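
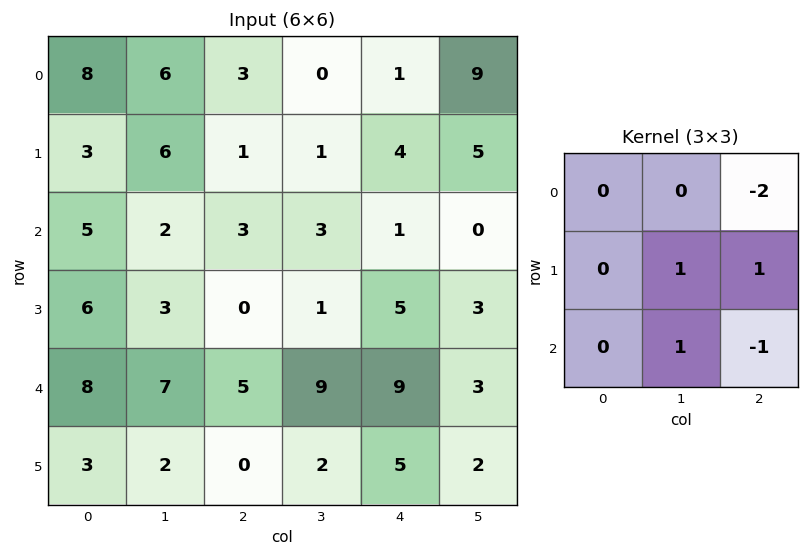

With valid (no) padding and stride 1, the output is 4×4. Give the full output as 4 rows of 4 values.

Output[0,0]: The receptive field on the input at this output position is [8 6 3 / 3 6 1 / 5 2 3]. Elementwise product with the kernel and sum: 3·-2 + 6·1 + 1·1 + 2·1 + 3·-1.
Output[0,1]: The receptive field on the input at this output position is [6 3 0 / 6 1 1 / 2 3 3]. Elementwise product with the kernel and sum: 0·-2 + 1·1 + 1·1 + 3·1 + 3·-1.

0 2 5 -8
6 3 -8 -7
-1 -9 4 14
14 10 5 9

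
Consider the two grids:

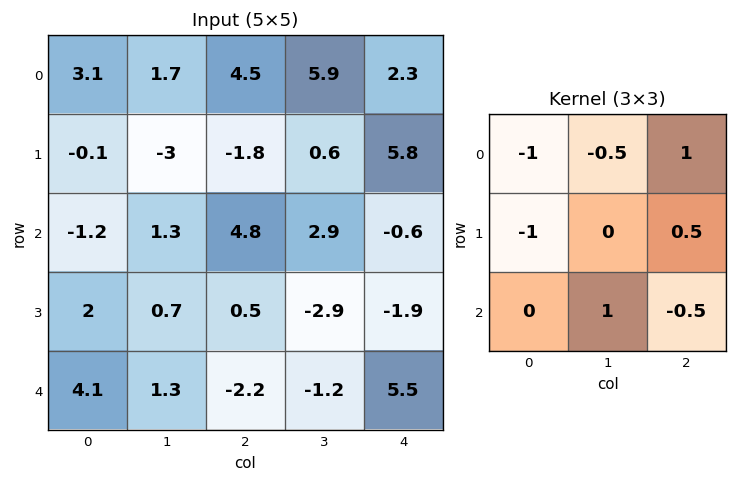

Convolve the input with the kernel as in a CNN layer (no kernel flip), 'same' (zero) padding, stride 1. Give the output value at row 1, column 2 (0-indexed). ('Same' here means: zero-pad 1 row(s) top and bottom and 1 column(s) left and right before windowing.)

The receptive field on the zero-padded input at this output position is [1.7 4.5 5.9 / -3 -1.8 0.6 / 1.3 4.8 2.9]. Elementwise product with the kernel and sum: 1.7·-1 + 4.5·-0.5 + 5.9·1 + -3·-1 + 0.6·0.5 + 4.8·1 + 2.9·-0.5.

8.6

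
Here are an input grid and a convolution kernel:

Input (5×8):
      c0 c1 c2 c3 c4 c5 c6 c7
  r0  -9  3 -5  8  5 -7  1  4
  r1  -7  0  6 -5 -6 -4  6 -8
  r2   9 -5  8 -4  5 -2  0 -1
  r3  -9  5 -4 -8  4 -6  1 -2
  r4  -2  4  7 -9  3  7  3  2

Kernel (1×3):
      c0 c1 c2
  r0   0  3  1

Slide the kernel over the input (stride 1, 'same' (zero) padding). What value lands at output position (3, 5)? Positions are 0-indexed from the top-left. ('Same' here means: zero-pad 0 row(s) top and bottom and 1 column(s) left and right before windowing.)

-17

The receptive field on the zero-padded input at this output position is [4 -6 1]. Elementwise product with the kernel and sum: -6·3 + 1·1.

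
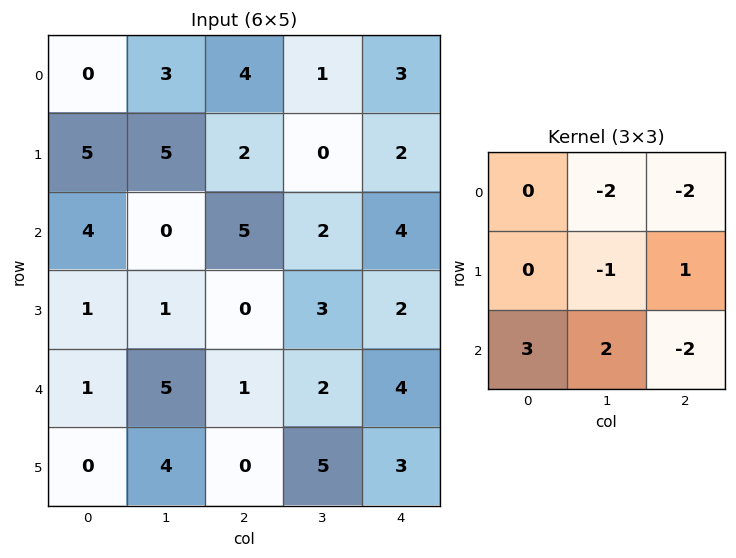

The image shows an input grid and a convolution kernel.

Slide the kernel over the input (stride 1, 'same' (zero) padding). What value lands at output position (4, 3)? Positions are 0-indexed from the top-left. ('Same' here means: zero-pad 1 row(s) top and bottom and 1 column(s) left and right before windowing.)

The receptive field on the zero-padded input at this output position is [0 3 2 / 1 2 4 / 0 5 3]. Elementwise product with the kernel and sum: 3·-2 + 2·-2 + 2·-1 + 4·1 + 0·3 + 5·2 + 3·-2.

-4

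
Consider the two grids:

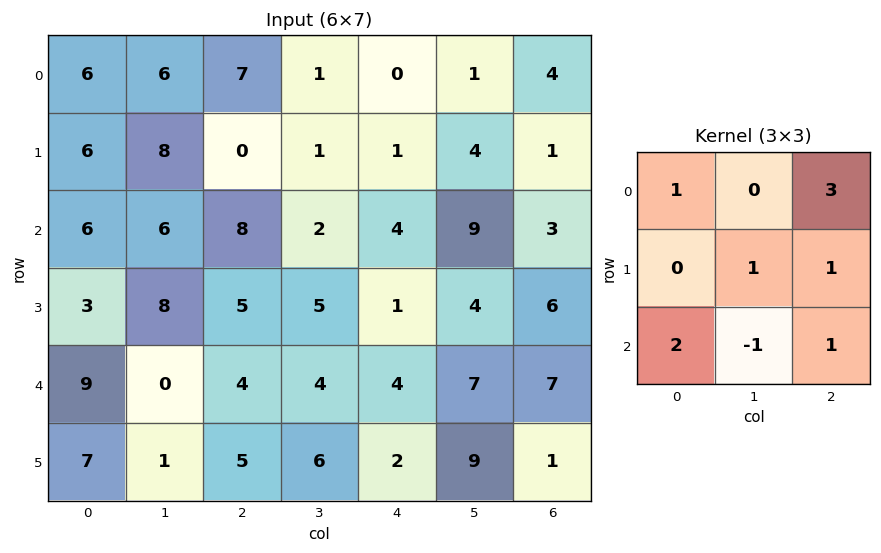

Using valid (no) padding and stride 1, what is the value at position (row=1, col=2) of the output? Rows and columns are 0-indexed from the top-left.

The receptive field on the input at this output position is [0 1 1 / 8 2 4 / 5 5 1]. Elementwise product with the kernel and sum: 0·1 + 1·3 + 2·1 + 4·1 + 5·2 + 5·-1 + 1·1.

15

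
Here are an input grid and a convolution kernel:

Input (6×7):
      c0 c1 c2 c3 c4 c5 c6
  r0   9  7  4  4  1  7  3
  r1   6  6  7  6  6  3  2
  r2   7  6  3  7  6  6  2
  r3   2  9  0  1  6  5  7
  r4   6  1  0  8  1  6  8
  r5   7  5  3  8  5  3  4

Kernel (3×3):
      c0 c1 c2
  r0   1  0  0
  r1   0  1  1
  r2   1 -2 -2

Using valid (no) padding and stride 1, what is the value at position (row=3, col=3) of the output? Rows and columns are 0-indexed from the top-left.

The receptive field on the input at this output position is [1 6 5 / 8 1 6 / 8 5 3]. Elementwise product with the kernel and sum: 1·1 + 1·1 + 6·1 + 8·1 + 5·-2 + 3·-2.

0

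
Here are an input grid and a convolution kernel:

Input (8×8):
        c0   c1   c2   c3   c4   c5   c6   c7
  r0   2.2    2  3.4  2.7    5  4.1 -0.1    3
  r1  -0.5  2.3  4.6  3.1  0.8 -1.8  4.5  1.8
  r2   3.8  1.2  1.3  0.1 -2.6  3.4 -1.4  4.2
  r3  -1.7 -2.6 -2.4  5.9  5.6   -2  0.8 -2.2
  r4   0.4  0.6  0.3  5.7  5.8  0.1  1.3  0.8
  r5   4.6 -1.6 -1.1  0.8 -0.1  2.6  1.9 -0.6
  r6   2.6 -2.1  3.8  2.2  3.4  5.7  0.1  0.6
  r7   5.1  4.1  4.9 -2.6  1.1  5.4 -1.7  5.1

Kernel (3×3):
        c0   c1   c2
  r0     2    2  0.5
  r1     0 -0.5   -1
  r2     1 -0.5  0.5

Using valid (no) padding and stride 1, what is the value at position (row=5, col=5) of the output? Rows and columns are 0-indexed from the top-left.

16.85

The receptive field on the input at this output position is [2.6 1.9 -0.6 / 5.7 0.1 0.6 / 5.4 -1.7 5.1]. Elementwise product with the kernel and sum: 2.6·2 + 1.9·2 + -0.6·0.5 + 0.1·-0.5 + 0.6·-1 + 5.4·1 + -1.7·-0.5 + 5.1·0.5.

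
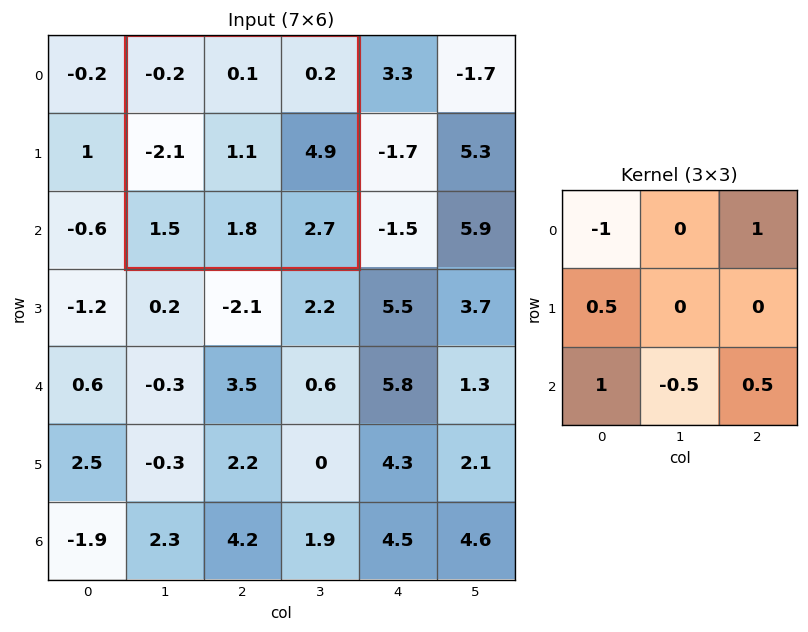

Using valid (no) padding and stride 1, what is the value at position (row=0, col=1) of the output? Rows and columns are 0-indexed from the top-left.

1.3

The receptive field on the input at this output position is [-0.2 0.1 0.2 / -2.1 1.1 4.9 / 1.5 1.8 2.7]. Elementwise product with the kernel and sum: -0.2·-1 + 0.2·1 + -2.1·0.5 + 1.5·1 + 1.8·-0.5 + 2.7·0.5.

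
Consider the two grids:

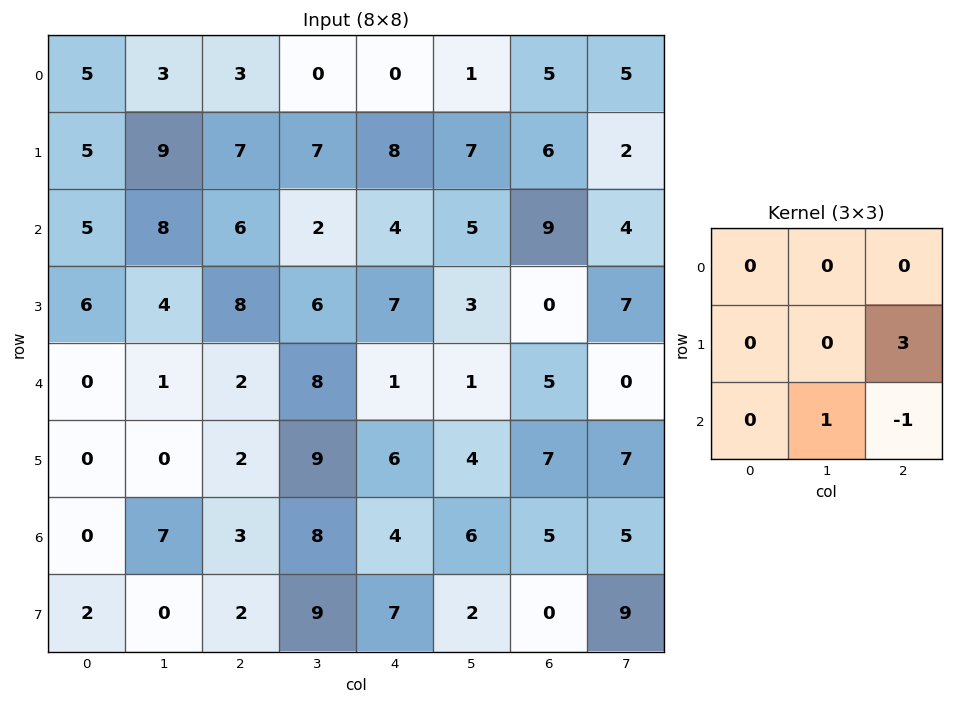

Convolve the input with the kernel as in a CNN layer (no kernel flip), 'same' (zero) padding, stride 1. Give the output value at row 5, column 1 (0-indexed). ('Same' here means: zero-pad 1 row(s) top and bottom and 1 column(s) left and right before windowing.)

The receptive field on the zero-padded input at this output position is [0 1 2 / 0 0 2 / 0 7 3]. Elementwise product with the kernel and sum: 2·3 + 7·1 + 3·-1.

10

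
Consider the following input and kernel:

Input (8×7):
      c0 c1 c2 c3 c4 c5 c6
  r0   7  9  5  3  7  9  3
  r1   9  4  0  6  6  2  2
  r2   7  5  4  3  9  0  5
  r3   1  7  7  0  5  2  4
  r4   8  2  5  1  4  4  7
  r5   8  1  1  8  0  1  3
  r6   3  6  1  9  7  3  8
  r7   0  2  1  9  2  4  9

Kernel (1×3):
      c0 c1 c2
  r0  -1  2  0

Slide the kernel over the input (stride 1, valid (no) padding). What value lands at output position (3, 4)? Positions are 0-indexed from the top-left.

The receptive field on the input at this output position is [5 2 4]. Elementwise product with the kernel and sum: 5·-1 + 2·2.

-1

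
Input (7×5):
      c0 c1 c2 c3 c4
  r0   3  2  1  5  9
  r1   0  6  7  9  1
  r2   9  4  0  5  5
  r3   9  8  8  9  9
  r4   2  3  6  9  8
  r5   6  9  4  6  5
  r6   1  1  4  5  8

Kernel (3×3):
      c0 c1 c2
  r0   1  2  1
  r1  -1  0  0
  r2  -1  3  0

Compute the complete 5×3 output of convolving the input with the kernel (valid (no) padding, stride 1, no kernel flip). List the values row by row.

Output[0,0]: The receptive field on the input at this output position is [3 2 1 / 0 6 7 / 9 4 0]. Elementwise product with the kernel and sum: 3·1 + 2·2 + 1·1 + 0·-1 + 9·-1 + 4·3.

11 -1 28
25 41 45
15 16 28
52 33 43
10 26 39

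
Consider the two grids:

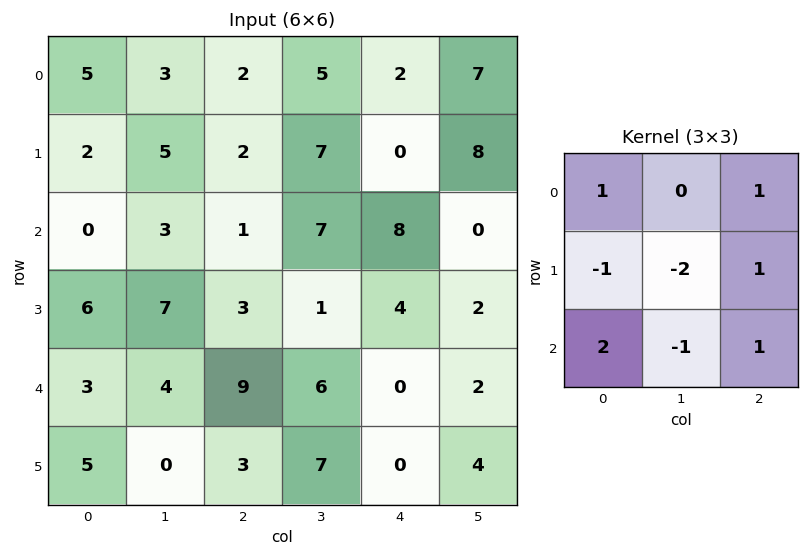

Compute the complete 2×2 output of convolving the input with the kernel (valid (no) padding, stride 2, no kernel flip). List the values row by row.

-5 -9
-5 20

Output[0,0]: The receptive field on the input at this output position is [5 3 2 / 2 5 2 / 0 3 1]. Elementwise product with the kernel and sum: 5·1 + 2·1 + 2·-1 + 5·-2 + 2·1 + 0·2 + 3·-1 + 1·1.
Output[0,1]: The receptive field on the input at this output position is [2 5 2 / 2 7 0 / 1 7 8]. Elementwise product with the kernel and sum: 2·1 + 2·1 + 2·-1 + 7·-2 + 0·1 + 1·2 + 7·-1 + 8·1.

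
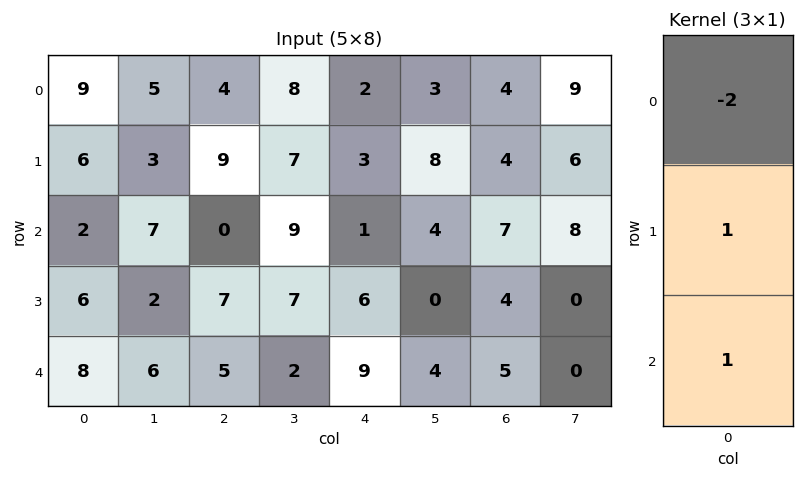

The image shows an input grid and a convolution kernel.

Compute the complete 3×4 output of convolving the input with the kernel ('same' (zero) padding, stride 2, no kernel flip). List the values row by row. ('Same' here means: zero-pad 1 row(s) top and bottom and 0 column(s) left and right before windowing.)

15 13 5 8
-4 -11 1 3
-4 -9 -3 -3

Output[0,0]: The receptive field on the zero-padded input at this output position is [0 / 9 / 6]. Elementwise product with the kernel and sum: 0·-2 + 9·1 + 6·1.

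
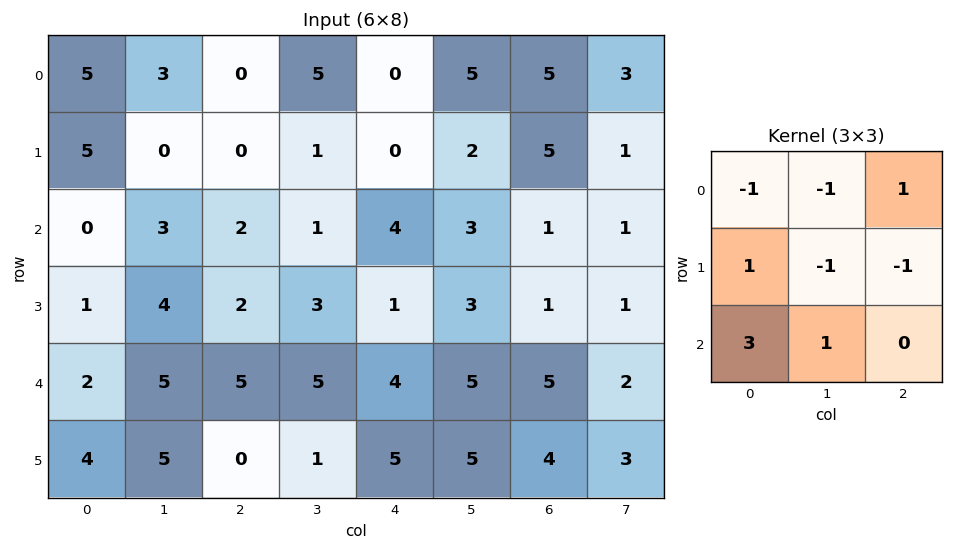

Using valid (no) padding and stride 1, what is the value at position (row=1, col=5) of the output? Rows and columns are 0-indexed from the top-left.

5

The receptive field on the input at this output position is [2 5 1 / 3 1 1 / 3 1 1]. Elementwise product with the kernel and sum: 2·-1 + 5·-1 + 1·1 + 3·1 + 1·-1 + 1·-1 + 3·3 + 1·1.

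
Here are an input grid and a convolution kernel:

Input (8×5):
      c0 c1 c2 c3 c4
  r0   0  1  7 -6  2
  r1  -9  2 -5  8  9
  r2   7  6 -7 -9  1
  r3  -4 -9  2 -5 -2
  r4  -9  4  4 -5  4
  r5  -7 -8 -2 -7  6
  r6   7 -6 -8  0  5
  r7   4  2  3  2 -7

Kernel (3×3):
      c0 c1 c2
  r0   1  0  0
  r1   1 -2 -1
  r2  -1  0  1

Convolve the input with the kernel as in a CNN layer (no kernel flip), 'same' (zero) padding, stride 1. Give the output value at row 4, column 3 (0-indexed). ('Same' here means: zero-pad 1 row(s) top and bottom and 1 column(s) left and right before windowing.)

20

The receptive field on the zero-padded input at this output position is [2 -5 -2 / 4 -5 4 / -2 -7 6]. Elementwise product with the kernel and sum: 2·1 + 4·1 + -5·-2 + 4·-1 + -2·-1 + 6·1.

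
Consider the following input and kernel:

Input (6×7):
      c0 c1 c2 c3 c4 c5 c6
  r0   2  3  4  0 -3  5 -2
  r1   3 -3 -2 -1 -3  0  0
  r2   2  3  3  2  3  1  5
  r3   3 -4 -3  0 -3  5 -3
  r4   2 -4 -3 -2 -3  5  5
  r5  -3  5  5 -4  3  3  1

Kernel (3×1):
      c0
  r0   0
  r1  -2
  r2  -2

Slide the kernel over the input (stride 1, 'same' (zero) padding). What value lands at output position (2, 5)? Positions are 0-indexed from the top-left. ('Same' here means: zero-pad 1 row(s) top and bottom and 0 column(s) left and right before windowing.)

-12

The receptive field on the zero-padded input at this output position is [0 / 1 / 5]. Elementwise product with the kernel and sum: 1·-2 + 5·-2.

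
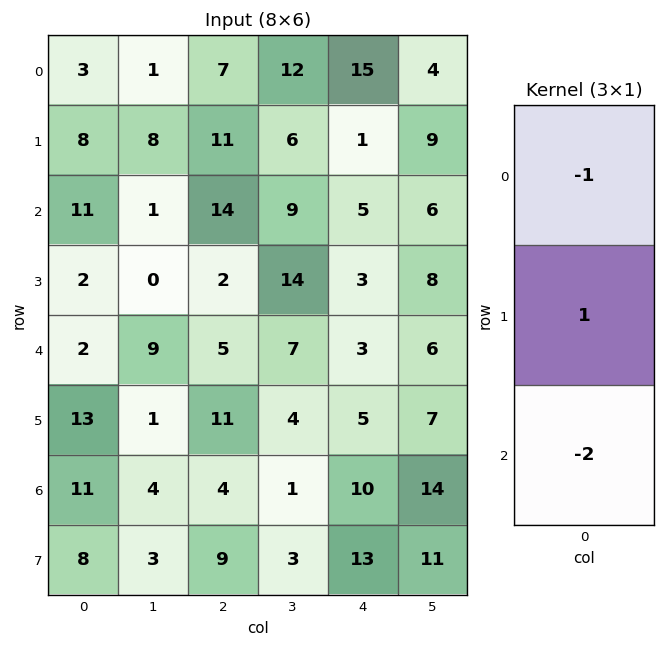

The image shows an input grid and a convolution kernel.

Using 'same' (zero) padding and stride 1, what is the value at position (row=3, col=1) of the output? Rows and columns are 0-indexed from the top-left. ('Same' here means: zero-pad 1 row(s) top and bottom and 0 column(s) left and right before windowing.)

-19

The receptive field on the zero-padded input at this output position is [1 / 0 / 9]. Elementwise product with the kernel and sum: 1·-1 + 0·1 + 9·-2.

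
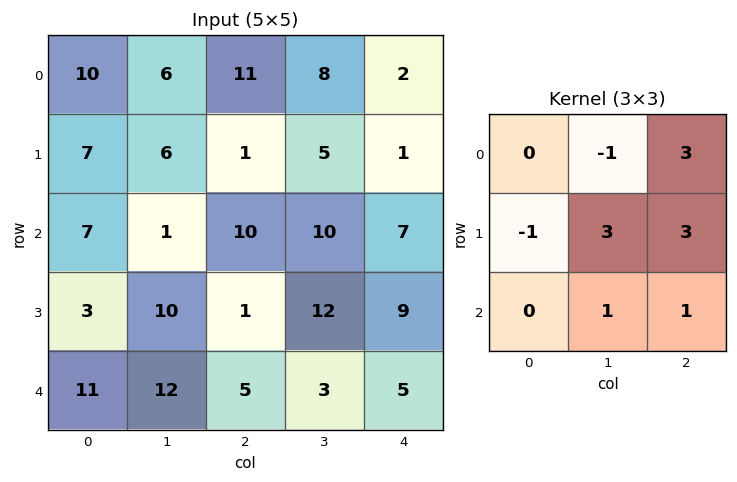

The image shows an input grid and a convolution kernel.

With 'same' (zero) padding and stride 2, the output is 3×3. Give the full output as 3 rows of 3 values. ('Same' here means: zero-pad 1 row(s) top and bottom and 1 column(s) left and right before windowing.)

61 57 -1
48 86 19
96 47 3

Output[0,0]: The receptive field on the zero-padded input at this output position is [0 0 0 / 0 10 6 / 0 7 6]. Elementwise product with the kernel and sum: 0·-1 + 0·3 + 0·-1 + 10·3 + 6·3 + 7·1 + 6·1.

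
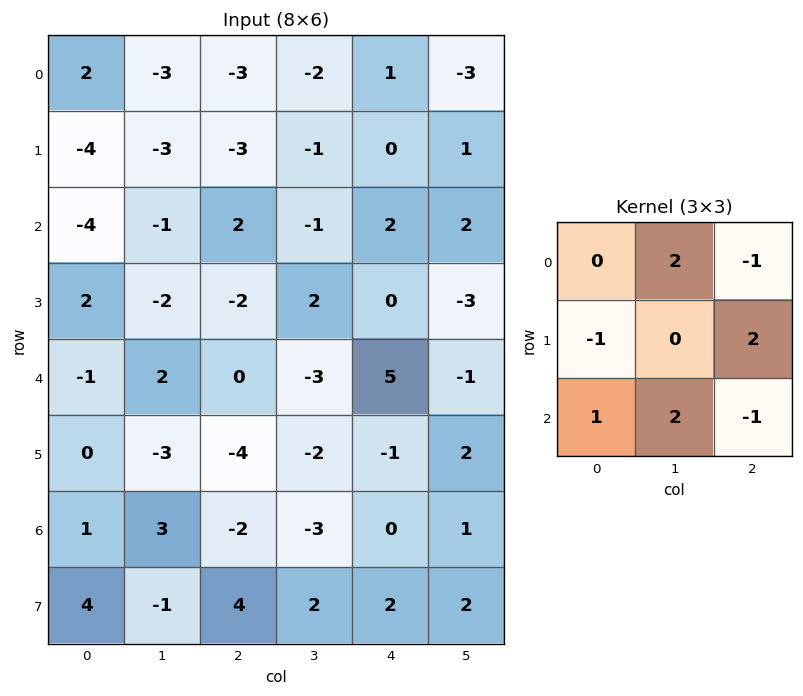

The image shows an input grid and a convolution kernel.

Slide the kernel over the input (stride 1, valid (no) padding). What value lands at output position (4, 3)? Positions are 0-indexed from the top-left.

The receptive field on the input at this output position is [-3 5 -1 / -2 -1 2 / -3 0 1]. Elementwise product with the kernel and sum: 5·2 + -1·-1 + -2·-1 + 2·2 + -3·1 + 0·2 + 1·-1.

13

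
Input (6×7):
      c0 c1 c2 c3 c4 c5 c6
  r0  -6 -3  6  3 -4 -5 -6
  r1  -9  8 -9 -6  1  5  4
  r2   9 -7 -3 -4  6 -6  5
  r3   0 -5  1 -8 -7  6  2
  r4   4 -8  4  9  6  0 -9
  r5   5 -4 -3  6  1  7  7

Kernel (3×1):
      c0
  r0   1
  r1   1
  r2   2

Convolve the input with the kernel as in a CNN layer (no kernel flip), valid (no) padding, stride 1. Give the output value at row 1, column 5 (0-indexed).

11

The receptive field on the input at this output position is [5 / -6 / 6]. Elementwise product with the kernel and sum: 5·1 + -6·1 + 6·2.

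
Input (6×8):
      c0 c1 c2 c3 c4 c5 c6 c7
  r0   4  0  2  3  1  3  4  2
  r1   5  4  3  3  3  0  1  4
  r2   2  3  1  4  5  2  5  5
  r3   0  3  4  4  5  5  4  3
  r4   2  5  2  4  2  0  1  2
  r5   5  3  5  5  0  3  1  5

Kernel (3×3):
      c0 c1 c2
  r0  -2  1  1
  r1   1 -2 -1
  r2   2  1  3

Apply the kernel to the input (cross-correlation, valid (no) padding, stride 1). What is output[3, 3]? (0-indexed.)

The receptive field on the input at this output position is [4 5 5 / 4 2 0 / 5 0 3]. Elementwise product with the kernel and sum: 4·-2 + 5·1 + 5·1 + 4·1 + 2·-2 + 0·-1 + 5·2 + 0·1 + 3·3.

21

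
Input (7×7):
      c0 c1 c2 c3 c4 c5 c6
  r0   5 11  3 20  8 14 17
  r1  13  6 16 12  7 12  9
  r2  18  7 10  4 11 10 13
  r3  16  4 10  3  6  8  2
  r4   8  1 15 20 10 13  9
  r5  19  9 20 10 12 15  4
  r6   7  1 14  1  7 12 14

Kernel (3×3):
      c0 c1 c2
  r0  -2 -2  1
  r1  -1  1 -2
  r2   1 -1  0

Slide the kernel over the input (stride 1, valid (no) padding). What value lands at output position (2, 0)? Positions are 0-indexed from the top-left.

-65

The receptive field on the input at this output position is [18 7 10 / 16 4 10 / 8 1 15]. Elementwise product with the kernel and sum: 18·-2 + 7·-2 + 10·1 + 16·-1 + 4·1 + 10·-2 + 8·1 + 1·-1.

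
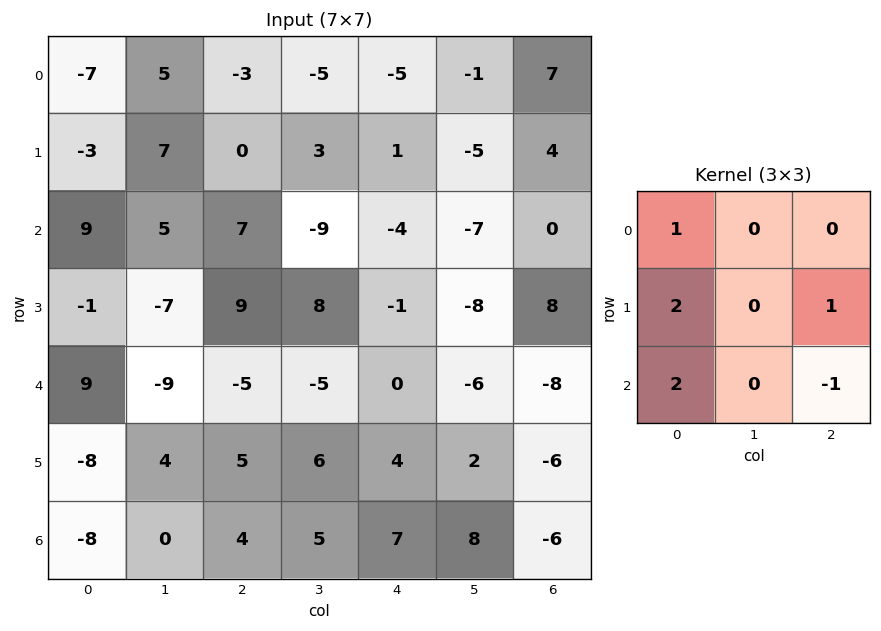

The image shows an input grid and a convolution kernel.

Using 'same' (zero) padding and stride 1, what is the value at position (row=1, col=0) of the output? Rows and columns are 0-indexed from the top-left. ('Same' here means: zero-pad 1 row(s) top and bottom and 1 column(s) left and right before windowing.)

2

The receptive field on the zero-padded input at this output position is [0 -7 5 / 0 -3 7 / 0 9 5]. Elementwise product with the kernel and sum: 0·1 + 0·2 + 7·1 + 0·2 + 5·-1.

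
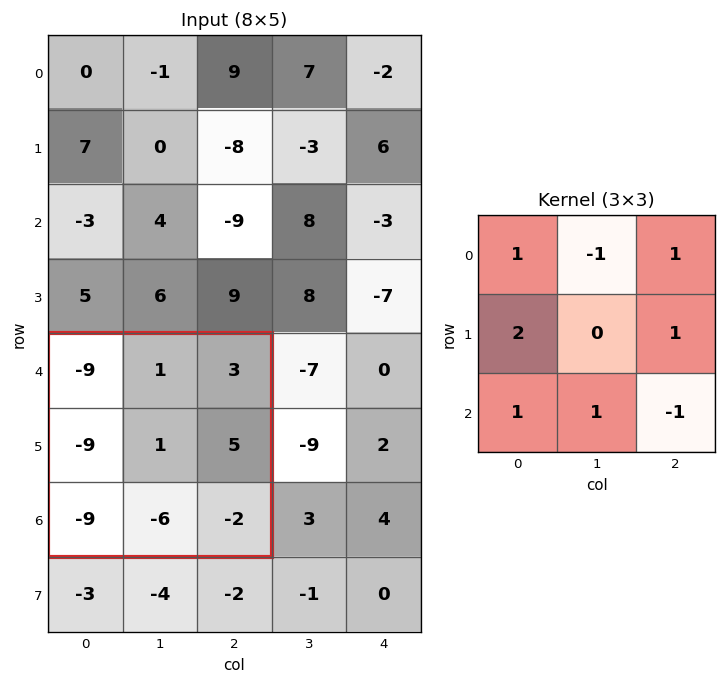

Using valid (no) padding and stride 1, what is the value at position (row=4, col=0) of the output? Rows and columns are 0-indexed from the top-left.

-33

The receptive field on the input at this output position is [-9 1 3 / -9 1 5 / -9 -6 -2]. Elementwise product with the kernel and sum: -9·1 + 1·-1 + 3·1 + -9·2 + 5·1 + -9·1 + -6·1 + -2·-1.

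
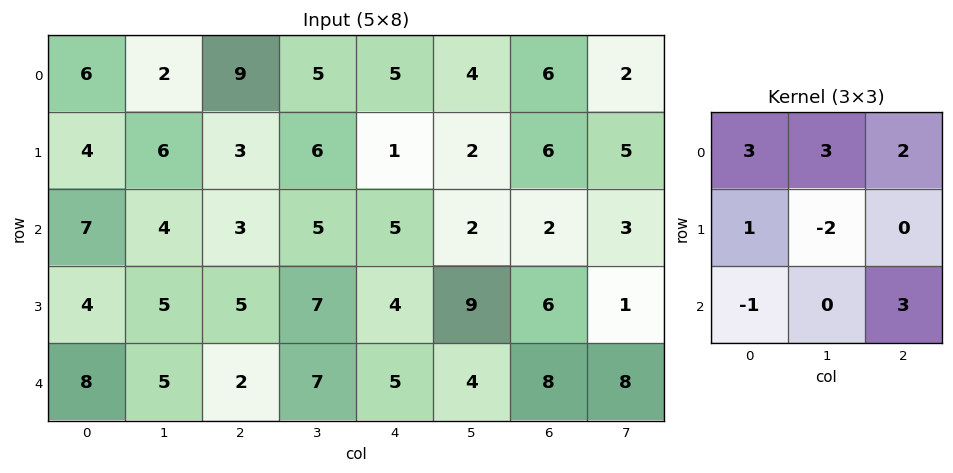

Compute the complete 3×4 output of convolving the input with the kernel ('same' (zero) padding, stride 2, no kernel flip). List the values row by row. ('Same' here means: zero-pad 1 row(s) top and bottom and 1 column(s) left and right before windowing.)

Output[0,0]: The receptive field on the zero-padded input at this output position is [0 0 0 / 0 6 2 / 0 4 6]. Elementwise product with the kernel and sum: 0·3 + 0·3 + 0·2 + 0·1 + 6·-2 + 0·-1 + 6·3.
Output[0,1]: The receptive field on the zero-padded input at this output position is [0 0 0 / 2 9 5 / 6 3 6]. Elementwise product with the kernel and sum: 0·3 + 0·3 + 0·2 + 2·1 + 9·-2 + 6·-1 + 6·3.

6 -4 -5 5
25 53 40 26
6 45 48 35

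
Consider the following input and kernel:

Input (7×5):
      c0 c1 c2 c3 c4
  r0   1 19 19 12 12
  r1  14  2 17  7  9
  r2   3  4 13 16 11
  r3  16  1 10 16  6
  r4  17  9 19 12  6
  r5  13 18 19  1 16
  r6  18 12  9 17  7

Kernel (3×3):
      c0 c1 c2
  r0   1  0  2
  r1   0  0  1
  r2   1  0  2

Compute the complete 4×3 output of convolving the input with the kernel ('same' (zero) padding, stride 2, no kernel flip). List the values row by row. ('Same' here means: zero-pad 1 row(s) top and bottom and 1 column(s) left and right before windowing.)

23 28 7
10 65 23
47 65 17
48 37 1

Output[0,0]: The receptive field on the zero-padded input at this output position is [0 0 0 / 0 1 19 / 0 14 2]. Elementwise product with the kernel and sum: 0·1 + 0·2 + 19·1 + 0·1 + 2·2.
Output[0,1]: The receptive field on the zero-padded input at this output position is [0 0 0 / 19 19 12 / 2 17 7]. Elementwise product with the kernel and sum: 0·1 + 0·2 + 12·1 + 2·1 + 7·2.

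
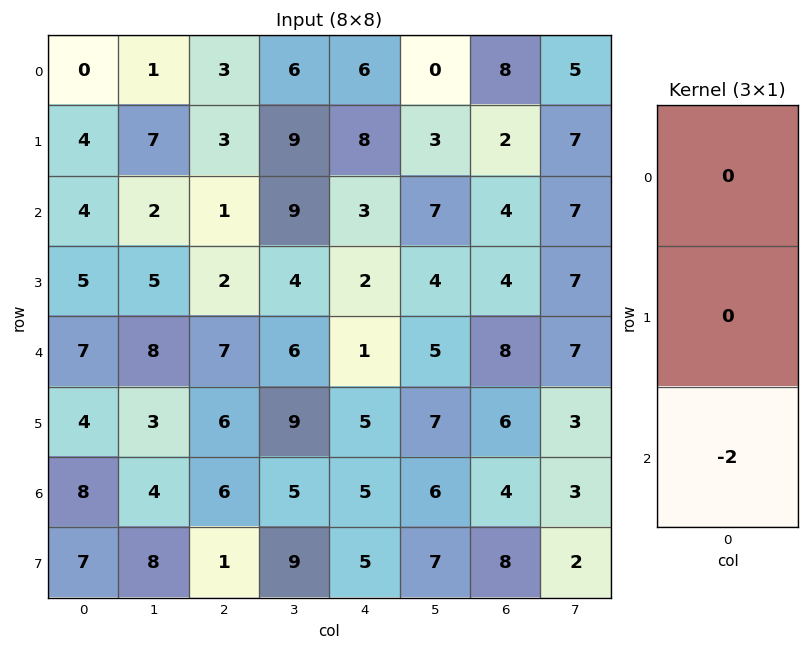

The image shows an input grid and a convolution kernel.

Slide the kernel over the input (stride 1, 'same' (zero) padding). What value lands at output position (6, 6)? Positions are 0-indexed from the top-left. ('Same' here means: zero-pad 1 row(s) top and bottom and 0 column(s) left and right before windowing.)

-16

The receptive field on the zero-padded input at this output position is [6 / 4 / 8]. Elementwise product with the kernel and sum: 8·-2.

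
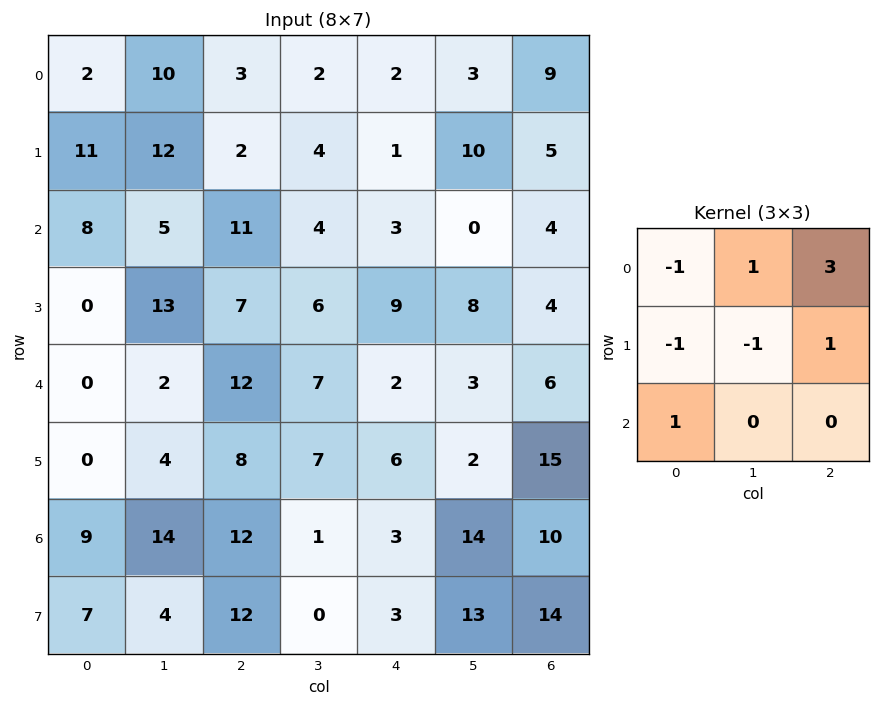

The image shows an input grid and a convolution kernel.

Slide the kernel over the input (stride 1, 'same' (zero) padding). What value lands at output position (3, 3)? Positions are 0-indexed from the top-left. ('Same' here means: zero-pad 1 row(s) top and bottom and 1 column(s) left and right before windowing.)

10

The receptive field on the zero-padded input at this output position is [11 4 3 / 7 6 9 / 12 7 2]. Elementwise product with the kernel and sum: 11·-1 + 4·1 + 3·3 + 7·-1 + 6·-1 + 9·1 + 12·1.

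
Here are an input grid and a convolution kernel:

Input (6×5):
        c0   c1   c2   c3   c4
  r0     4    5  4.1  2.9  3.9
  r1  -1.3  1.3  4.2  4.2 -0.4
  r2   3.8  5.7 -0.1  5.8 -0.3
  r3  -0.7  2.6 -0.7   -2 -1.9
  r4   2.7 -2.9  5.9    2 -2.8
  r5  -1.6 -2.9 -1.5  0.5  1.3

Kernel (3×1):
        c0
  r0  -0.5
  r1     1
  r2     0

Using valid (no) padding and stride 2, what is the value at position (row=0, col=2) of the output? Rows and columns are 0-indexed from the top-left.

-2.35

The receptive field on the input at this output position is [3.9 / -0.4 / -0.3]. Elementwise product with the kernel and sum: 3.9·-0.5 + -0.4·1.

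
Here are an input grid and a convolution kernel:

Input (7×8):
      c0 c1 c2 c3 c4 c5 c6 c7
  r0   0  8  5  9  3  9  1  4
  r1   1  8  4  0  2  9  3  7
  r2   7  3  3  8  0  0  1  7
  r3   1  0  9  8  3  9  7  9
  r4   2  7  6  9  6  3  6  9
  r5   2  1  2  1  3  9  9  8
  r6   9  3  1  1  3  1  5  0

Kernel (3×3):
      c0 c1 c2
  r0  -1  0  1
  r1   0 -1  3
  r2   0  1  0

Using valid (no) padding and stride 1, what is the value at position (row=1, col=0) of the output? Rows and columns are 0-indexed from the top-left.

9

The receptive field on the input at this output position is [1 8 4 / 7 3 3 / 1 0 9]. Elementwise product with the kernel and sum: 1·-1 + 4·1 + 3·-1 + 3·3 + 0·1.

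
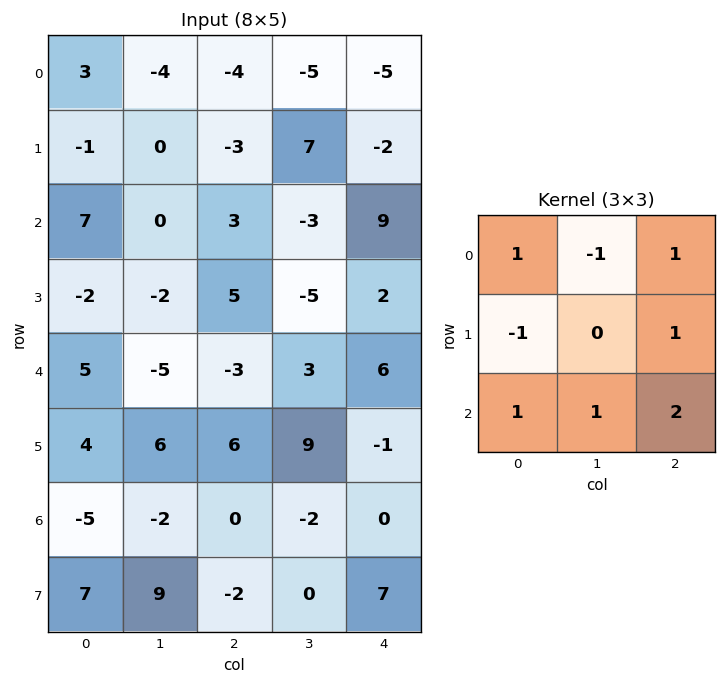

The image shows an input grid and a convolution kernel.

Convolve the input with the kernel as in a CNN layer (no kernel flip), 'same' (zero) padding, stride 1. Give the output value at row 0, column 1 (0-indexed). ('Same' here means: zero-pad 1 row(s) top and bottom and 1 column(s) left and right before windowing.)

The receptive field on the zero-padded input at this output position is [0 0 0 / 3 -4 -4 / -1 0 -3]. Elementwise product with the kernel and sum: 0·1 + 0·-1 + 0·1 + 3·-1 + -4·1 + -1·1 + 0·1 + -3·2.

-14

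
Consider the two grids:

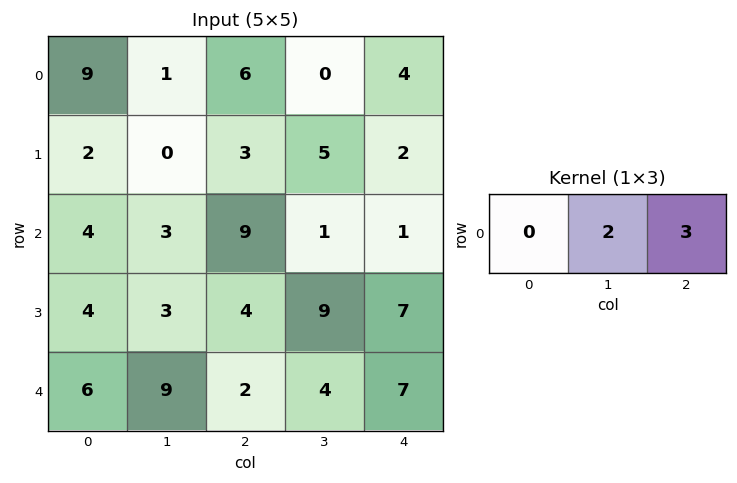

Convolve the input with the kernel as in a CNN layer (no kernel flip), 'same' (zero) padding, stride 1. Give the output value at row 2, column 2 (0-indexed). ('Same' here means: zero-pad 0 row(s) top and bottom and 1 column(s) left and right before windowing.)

21

The receptive field on the zero-padded input at this output position is [3 9 1]. Elementwise product with the kernel and sum: 9·2 + 1·3.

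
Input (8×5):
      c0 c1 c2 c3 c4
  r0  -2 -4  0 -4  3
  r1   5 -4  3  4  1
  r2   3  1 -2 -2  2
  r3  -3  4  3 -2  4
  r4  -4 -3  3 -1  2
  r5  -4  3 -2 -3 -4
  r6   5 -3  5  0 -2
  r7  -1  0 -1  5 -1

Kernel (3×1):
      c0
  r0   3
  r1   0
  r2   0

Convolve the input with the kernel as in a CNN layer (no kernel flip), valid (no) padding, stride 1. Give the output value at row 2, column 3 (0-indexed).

-6

The receptive field on the input at this output position is [-2 / -2 / -1]. Elementwise product with the kernel and sum: -2·3.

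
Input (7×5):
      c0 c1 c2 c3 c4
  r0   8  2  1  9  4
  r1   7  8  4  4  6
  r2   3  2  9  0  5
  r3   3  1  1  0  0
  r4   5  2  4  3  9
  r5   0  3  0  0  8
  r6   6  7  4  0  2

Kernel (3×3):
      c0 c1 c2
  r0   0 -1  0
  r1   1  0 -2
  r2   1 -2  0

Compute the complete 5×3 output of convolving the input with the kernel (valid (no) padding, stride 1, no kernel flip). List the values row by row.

-4 -17 -8
-22 -3 -4
0 -14 -1
-10 -2 -14
-10 -2 -15

Output[0,0]: The receptive field on the input at this output position is [8 2 1 / 7 8 4 / 3 2 9]. Elementwise product with the kernel and sum: 2·-1 + 7·1 + 4·-2 + 3·1 + 2·-2.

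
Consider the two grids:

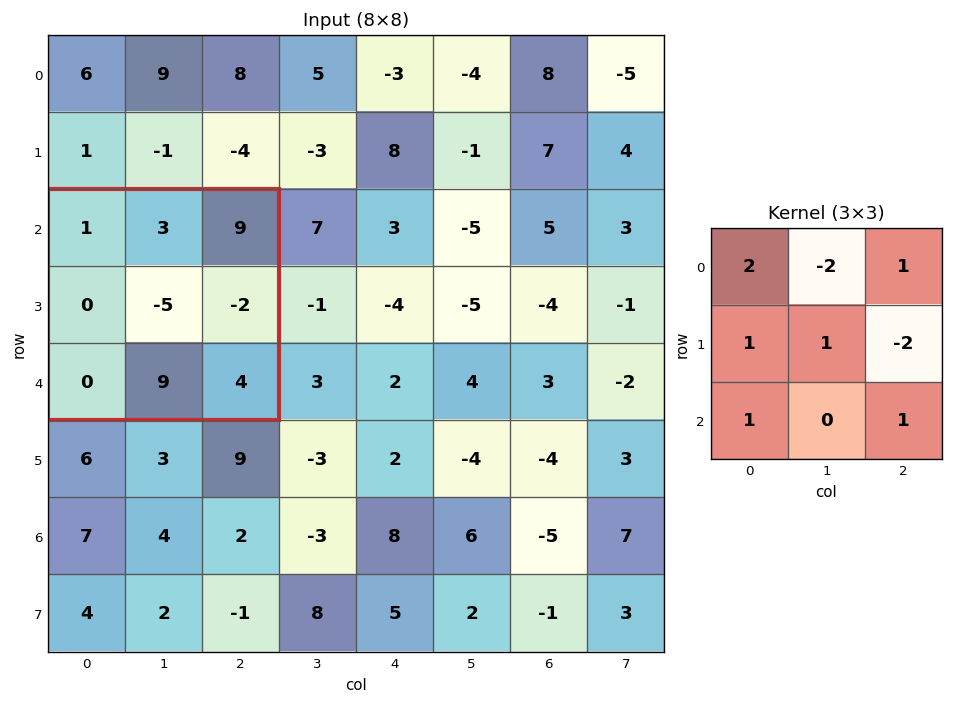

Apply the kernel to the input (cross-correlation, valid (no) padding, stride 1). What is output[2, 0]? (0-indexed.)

8

The receptive field on the input at this output position is [1 3 9 / 0 -5 -2 / 0 9 4]. Elementwise product with the kernel and sum: 1·2 + 3·-2 + 9·1 + 0·1 + -5·1 + -2·-2 + 0·1 + 4·1.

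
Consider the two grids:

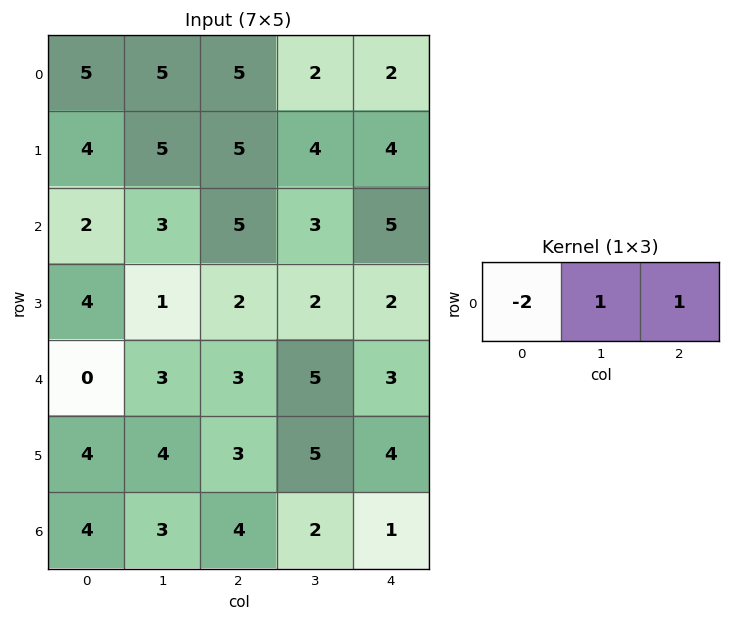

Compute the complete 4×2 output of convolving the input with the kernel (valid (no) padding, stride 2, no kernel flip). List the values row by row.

Output[0,0]: The receptive field on the input at this output position is [5 5 5]. Elementwise product with the kernel and sum: 5·-2 + 5·1 + 5·1.
Output[0,1]: The receptive field on the input at this output position is [5 2 2]. Elementwise product with the kernel and sum: 5·-2 + 2·1 + 2·1.

0 -6
4 -2
6 2
-1 -5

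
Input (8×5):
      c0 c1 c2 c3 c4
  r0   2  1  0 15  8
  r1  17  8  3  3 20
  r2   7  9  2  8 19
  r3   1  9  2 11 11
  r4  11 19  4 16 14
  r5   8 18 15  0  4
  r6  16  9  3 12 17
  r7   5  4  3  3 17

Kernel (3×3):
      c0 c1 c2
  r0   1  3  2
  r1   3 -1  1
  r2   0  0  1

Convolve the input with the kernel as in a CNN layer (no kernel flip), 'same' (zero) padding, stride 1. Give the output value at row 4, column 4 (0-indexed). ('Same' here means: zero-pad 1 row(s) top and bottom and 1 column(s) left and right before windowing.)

The receptive field on the zero-padded input at this output position is [11 11 0 / 16 14 0 / 0 4 0]. Elementwise product with the kernel and sum: 11·1 + 11·3 + 0·2 + 16·3 + 14·-1 + 0·1 + 0·1.

78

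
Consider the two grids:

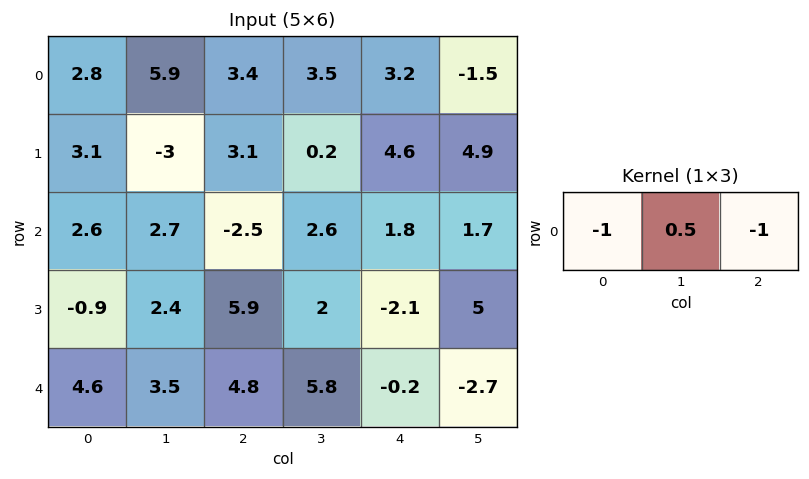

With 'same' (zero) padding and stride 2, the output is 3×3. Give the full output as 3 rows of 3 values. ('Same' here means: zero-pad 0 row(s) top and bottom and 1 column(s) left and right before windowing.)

-4.5 -7.7 -0.4
-1.4 -6.55 -3.4
-1.2 -6.9 -3.2

Output[0,0]: The receptive field on the zero-padded input at this output position is [0 2.8 5.9]. Elementwise product with the kernel and sum: 0·-1 + 2.8·0.5 + 5.9·-1.
Output[0,1]: The receptive field on the zero-padded input at this output position is [5.9 3.4 3.5]. Elementwise product with the kernel and sum: 5.9·-1 + 3.4·0.5 + 3.5·-1.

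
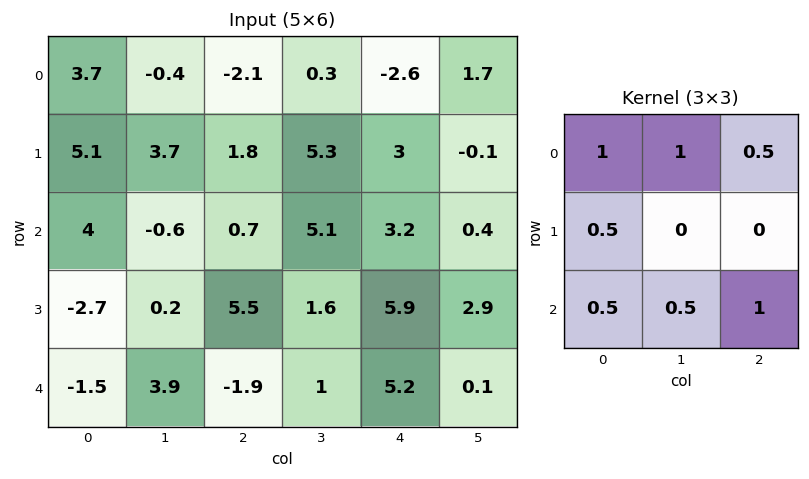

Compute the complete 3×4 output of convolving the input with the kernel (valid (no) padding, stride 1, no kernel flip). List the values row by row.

7.2 4.65 3.9 5.75
15.95 12.3 18.4 17.45
1.7 4.75 14.9 12.5

Output[0,0]: The receptive field on the input at this output position is [3.7 -0.4 -2.1 / 5.1 3.7 1.8 / 4 -0.6 0.7]. Elementwise product with the kernel and sum: 3.7·1 + -0.4·1 + -2.1·0.5 + 5.1·0.5 + 4·0.5 + -0.6·0.5 + 0.7·1.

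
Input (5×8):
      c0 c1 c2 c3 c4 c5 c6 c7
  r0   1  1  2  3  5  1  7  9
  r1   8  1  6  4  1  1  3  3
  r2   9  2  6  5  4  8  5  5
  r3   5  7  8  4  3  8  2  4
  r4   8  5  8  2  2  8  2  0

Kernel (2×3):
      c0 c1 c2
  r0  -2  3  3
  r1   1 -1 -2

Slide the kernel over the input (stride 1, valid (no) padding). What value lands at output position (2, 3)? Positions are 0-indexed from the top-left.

11

The receptive field on the input at this output position is [5 4 8 / 4 3 8]. Elementwise product with the kernel and sum: 5·-2 + 4·3 + 8·3 + 4·1 + 3·-1 + 8·-2.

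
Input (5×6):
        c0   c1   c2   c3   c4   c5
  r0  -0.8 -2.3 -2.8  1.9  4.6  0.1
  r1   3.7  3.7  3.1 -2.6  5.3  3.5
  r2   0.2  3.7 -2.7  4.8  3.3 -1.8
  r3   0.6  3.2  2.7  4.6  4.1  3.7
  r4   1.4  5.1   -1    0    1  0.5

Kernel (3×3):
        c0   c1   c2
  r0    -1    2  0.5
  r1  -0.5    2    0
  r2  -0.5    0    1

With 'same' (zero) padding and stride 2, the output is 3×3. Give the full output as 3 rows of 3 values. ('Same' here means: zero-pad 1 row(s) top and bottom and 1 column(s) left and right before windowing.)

Output[0,0]: The receptive field on the zero-padded input at this output position is [0 0 0 / 0 -0.8 -2.3 / 0 3.7 3.7]. Elementwise product with the kernel and sum: 0·-1 + 0·2 + 0·0.5 + 0·-0.5 + -0.8·2 + 0·-0.5 + 3.7·1.
Output[0,1]: The receptive field on the zero-padded input at this output position is [0 0 0 / -2.3 -2.8 1.9 / 3.7 3.1 -2.6]. Elementwise product with the kernel and sum: 0·-1 + 0·2 + 0·0.5 + -2.3·-0.5 + -2.8·2 + 3.7·-0.5 + -2.6·1.

2.1 -8.9 13.05
12.85 -3.05 20.55
5.6 -0.05 7.45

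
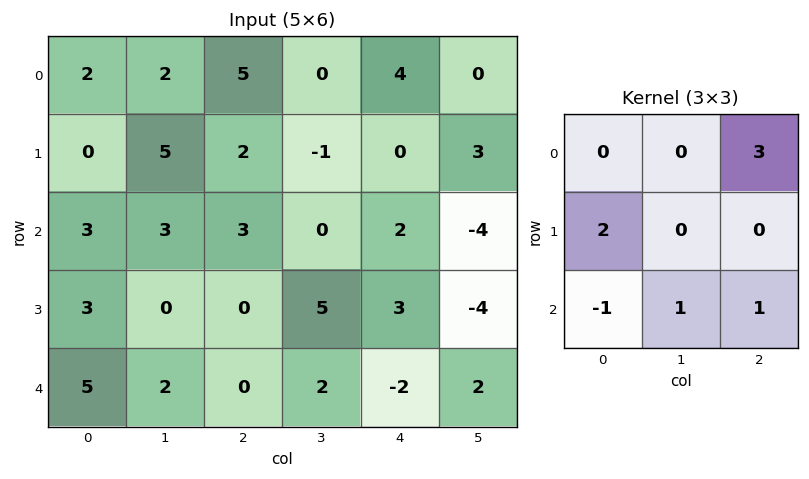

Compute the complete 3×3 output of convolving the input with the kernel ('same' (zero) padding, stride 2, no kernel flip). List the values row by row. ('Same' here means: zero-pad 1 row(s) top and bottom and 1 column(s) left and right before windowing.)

Output[0,0]: The receptive field on the zero-padded input at this output position is [0 0 0 / 0 2 2 / 0 0 5]. Elementwise product with the kernel and sum: 0·3 + 0·2 + 0·-1 + 0·1 + 5·1.

5 0 4
18 8 3
0 19 -8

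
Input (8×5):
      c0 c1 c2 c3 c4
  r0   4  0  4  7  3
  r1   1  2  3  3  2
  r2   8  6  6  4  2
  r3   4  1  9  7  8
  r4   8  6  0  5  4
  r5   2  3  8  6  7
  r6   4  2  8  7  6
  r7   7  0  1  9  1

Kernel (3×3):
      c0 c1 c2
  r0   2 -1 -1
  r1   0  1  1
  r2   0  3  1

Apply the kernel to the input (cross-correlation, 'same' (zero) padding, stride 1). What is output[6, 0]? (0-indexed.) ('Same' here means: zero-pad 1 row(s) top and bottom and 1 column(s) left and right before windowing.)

The receptive field on the zero-padded input at this output position is [0 2 3 / 0 4 2 / 0 7 0]. Elementwise product with the kernel and sum: 0·2 + 2·-1 + 3·-1 + 4·1 + 2·1 + 7·3 + 0·1.

22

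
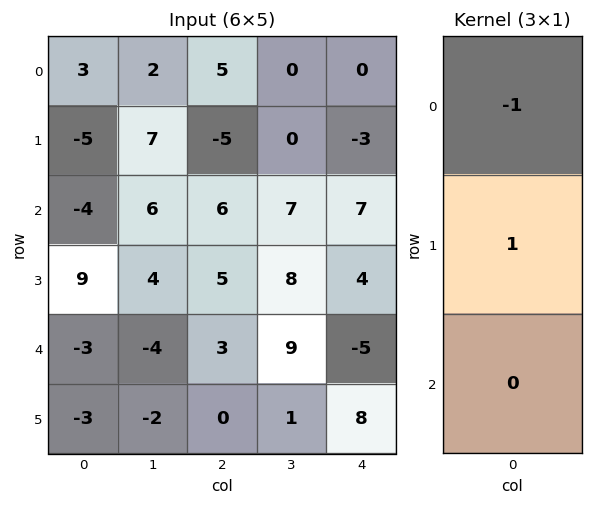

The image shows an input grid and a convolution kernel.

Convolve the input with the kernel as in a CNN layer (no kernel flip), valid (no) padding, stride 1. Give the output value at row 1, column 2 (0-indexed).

The receptive field on the input at this output position is [-5 / 6 / 5]. Elementwise product with the kernel and sum: -5·-1 + 6·1.

11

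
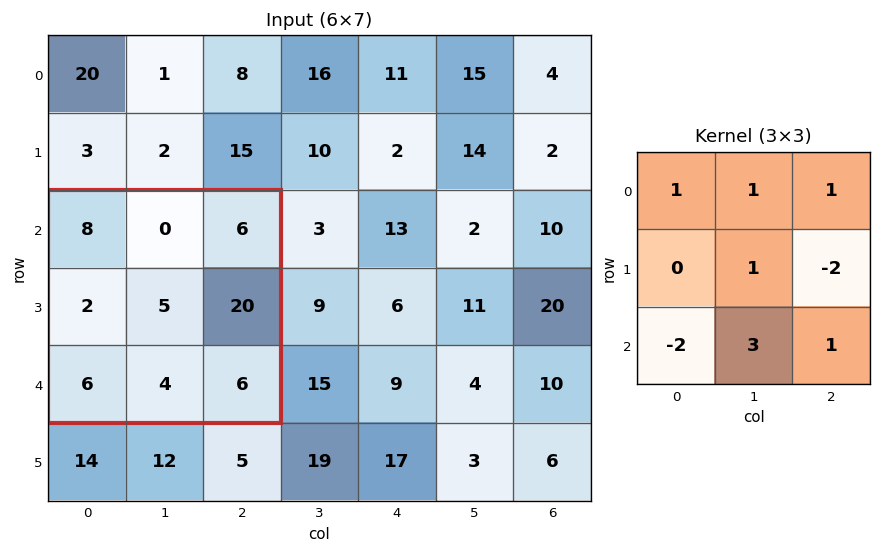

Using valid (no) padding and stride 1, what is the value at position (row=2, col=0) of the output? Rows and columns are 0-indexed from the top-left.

The receptive field on the input at this output position is [8 0 6 / 2 5 20 / 6 4 6]. Elementwise product with the kernel and sum: 8·1 + 0·1 + 6·1 + 5·1 + 20·-2 + 6·-2 + 4·3 + 6·1.

-15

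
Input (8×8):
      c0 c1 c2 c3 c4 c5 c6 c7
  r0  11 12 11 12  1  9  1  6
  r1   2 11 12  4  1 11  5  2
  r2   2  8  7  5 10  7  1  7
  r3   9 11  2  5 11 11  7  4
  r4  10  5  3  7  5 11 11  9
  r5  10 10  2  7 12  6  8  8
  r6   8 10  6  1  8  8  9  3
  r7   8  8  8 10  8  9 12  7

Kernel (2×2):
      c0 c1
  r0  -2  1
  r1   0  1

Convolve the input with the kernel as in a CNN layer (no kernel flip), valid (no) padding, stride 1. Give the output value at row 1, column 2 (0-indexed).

-15

The receptive field on the input at this output position is [12 4 / 7 5]. Elementwise product with the kernel and sum: 12·-2 + 4·1 + 5·1.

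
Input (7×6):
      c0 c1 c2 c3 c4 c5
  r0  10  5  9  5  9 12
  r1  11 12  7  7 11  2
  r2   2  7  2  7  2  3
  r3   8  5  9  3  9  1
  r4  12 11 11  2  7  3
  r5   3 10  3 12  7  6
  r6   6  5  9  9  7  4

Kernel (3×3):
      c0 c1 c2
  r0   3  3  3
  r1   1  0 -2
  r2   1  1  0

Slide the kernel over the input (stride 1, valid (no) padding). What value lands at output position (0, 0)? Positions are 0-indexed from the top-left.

78

The receptive field on the input at this output position is [10 5 9 / 11 12 7 / 2 7 2]. Elementwise product with the kernel and sum: 10·3 + 5·3 + 9·3 + 11·1 + 7·-2 + 2·1 + 7·1.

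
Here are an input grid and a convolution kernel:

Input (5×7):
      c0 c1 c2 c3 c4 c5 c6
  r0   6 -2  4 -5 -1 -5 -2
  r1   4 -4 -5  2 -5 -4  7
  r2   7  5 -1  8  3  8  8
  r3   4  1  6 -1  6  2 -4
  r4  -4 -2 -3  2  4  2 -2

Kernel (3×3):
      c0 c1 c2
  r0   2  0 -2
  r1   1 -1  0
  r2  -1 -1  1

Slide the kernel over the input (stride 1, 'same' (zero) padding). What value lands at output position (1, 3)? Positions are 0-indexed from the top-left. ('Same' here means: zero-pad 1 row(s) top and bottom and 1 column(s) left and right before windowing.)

The receptive field on the zero-padded input at this output position is [4 -5 -1 / -5 2 -5 / -1 8 3]. Elementwise product with the kernel and sum: 4·2 + -1·-2 + -5·1 + 2·-1 + -1·-1 + 8·-1 + 3·1.

-1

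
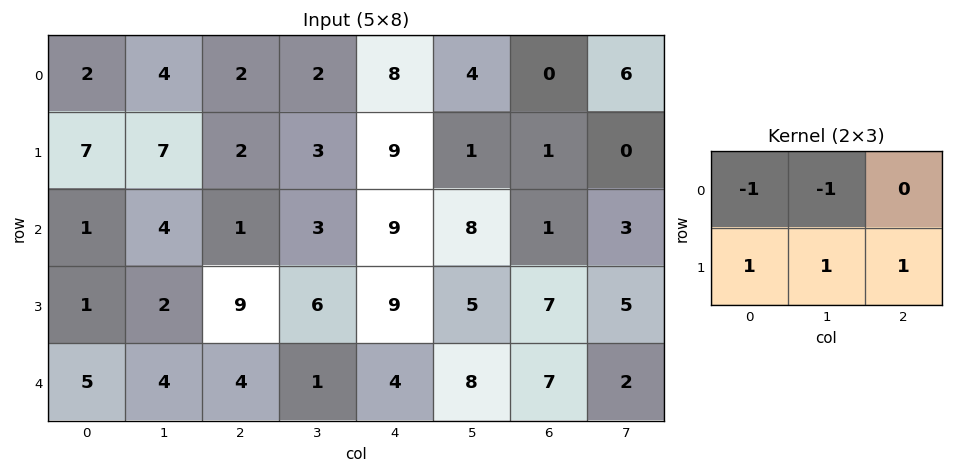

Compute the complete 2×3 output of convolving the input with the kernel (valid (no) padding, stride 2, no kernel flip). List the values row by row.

10 10 -1
7 20 4

Output[0,0]: The receptive field on the input at this output position is [2 4 2 / 7 7 2]. Elementwise product with the kernel and sum: 2·-1 + 4·-1 + 7·1 + 7·1 + 2·1.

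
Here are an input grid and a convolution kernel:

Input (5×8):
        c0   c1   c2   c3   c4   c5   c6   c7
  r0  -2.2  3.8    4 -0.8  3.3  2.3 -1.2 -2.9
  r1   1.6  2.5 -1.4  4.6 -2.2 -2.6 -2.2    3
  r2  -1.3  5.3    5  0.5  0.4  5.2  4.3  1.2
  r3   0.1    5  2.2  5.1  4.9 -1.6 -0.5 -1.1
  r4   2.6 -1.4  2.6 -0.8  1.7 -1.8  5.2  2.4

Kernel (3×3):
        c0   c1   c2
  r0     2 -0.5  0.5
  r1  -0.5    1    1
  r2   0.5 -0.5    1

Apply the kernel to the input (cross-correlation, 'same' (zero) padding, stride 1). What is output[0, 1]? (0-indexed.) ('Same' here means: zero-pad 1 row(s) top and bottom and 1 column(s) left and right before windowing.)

7.05

The receptive field on the zero-padded input at this output position is [0 0 0 / -2.2 3.8 4 / 1.6 2.5 -1.4]. Elementwise product with the kernel and sum: 0·2 + 0·-0.5 + 0·0.5 + -2.2·-0.5 + 3.8·1 + 4·1 + 1.6·0.5 + 2.5·-0.5 + -1.4·1.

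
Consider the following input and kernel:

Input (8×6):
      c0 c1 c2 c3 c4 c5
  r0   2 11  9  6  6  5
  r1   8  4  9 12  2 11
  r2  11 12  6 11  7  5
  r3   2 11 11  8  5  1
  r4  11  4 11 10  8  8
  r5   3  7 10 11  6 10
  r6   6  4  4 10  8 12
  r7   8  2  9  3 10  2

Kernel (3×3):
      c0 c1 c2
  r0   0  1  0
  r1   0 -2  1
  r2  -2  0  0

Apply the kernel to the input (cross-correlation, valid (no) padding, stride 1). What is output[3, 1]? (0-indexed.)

The receptive field on the input at this output position is [11 11 8 / 4 11 10 / 7 10 11]. Elementwise product with the kernel and sum: 11·1 + 11·-2 + 10·1 + 7·-2.

-15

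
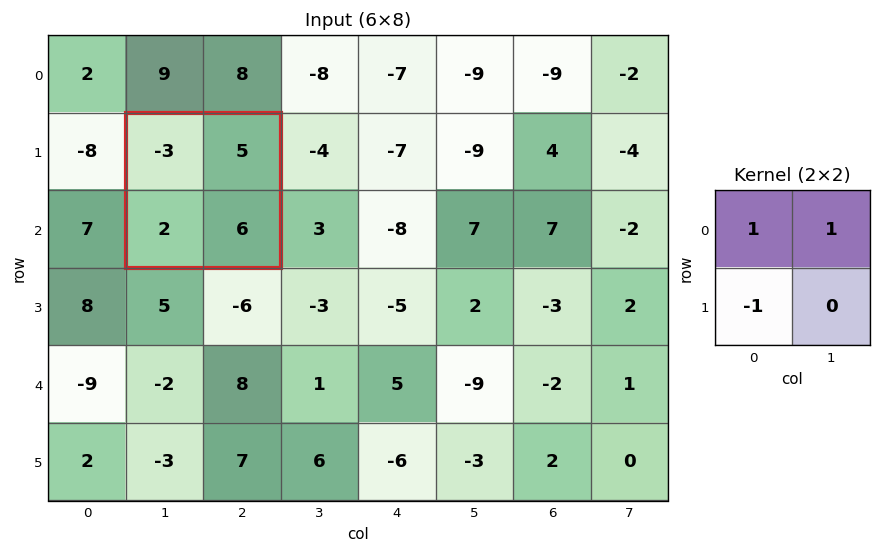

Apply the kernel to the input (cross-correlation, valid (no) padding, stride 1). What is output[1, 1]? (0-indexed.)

The receptive field on the input at this output position is [-3 5 / 2 6]. Elementwise product with the kernel and sum: -3·1 + 5·1 + 2·-1.

0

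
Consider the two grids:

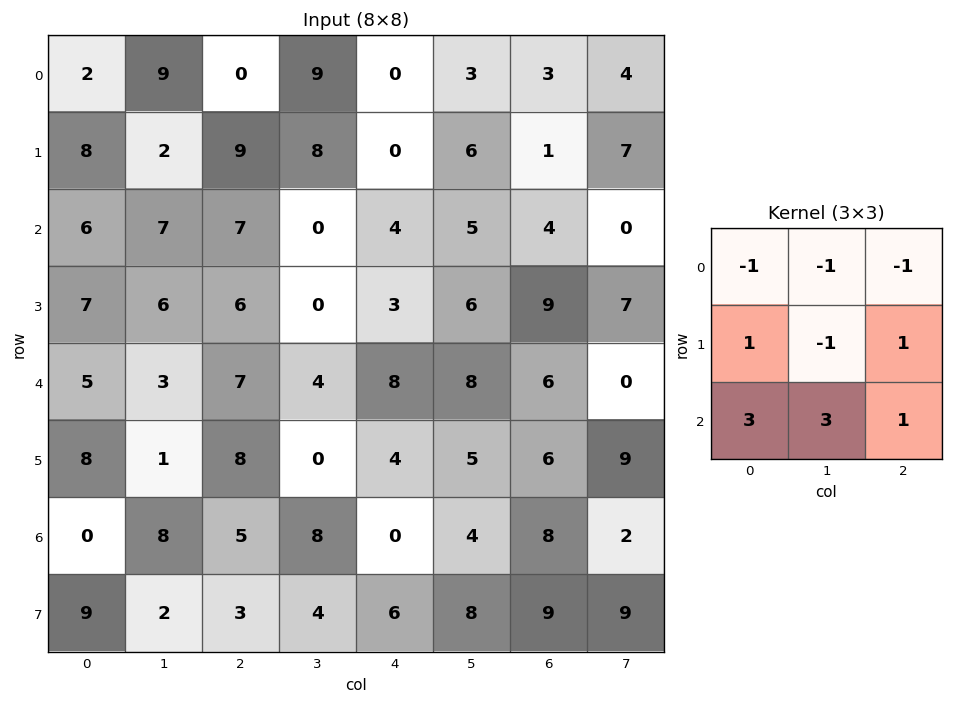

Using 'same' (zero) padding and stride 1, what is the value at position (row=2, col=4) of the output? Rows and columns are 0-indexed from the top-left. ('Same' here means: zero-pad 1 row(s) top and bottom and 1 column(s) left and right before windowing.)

2

The receptive field on the zero-padded input at this output position is [8 0 6 / 0 4 5 / 0 3 6]. Elementwise product with the kernel and sum: 8·-1 + 0·-1 + 6·-1 + 0·1 + 4·-1 + 5·1 + 0·3 + 3·3 + 6·1.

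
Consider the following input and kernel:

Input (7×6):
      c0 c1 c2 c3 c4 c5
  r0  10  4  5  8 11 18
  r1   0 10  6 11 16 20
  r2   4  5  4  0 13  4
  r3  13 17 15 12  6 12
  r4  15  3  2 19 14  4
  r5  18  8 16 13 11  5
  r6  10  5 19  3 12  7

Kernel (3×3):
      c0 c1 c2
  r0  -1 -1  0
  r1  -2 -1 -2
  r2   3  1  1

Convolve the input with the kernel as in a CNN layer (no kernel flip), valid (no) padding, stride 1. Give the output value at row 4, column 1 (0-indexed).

The receptive field on the input at this output position is [3 2 19 / 8 16 13 / 5 19 3]. Elementwise product with the kernel and sum: 3·-1 + 2·-1 + 8·-2 + 16·-1 + 13·-2 + 5·3 + 19·1 + 3·1.

-26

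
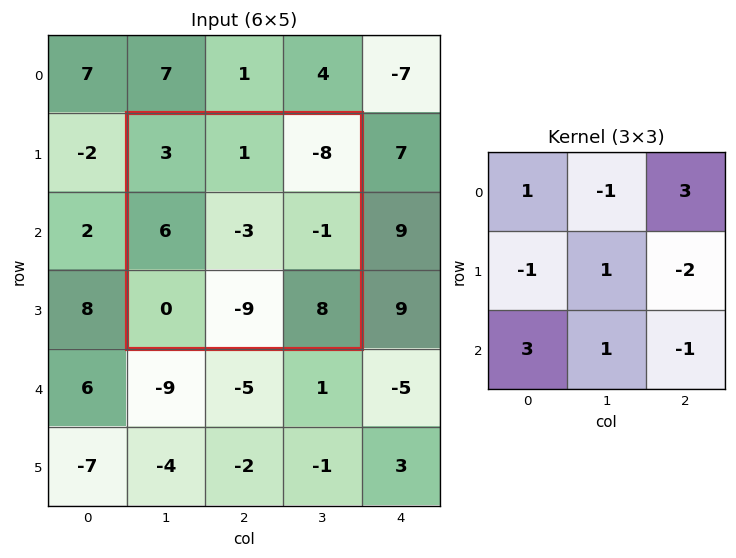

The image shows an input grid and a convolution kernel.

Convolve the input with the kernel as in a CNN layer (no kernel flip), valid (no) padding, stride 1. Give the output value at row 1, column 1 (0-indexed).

-46

The receptive field on the input at this output position is [3 1 -8 / 6 -3 -1 / 0 -9 8]. Elementwise product with the kernel and sum: 3·1 + 1·-1 + -8·3 + 6·-1 + -3·1 + -1·-2 + 0·3 + -9·1 + 8·-1.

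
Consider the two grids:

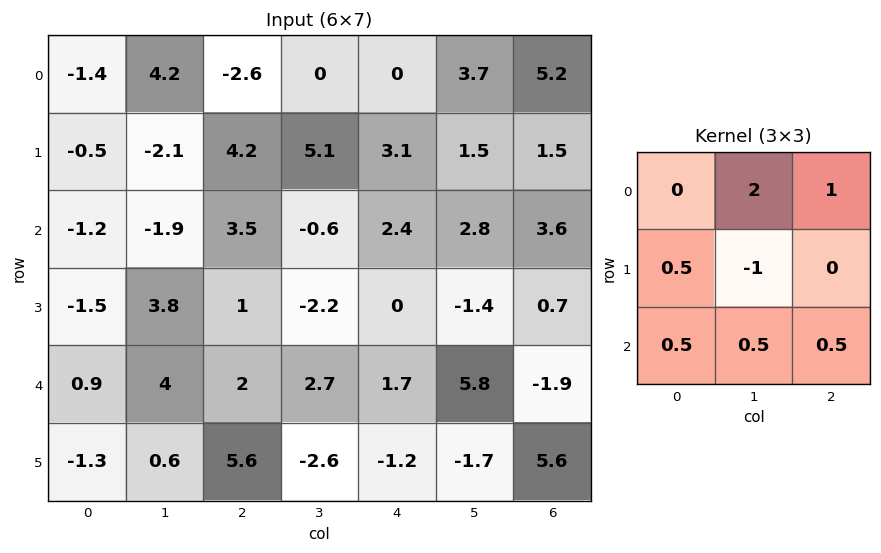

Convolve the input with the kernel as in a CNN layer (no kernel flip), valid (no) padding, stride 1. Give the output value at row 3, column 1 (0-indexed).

1.6

The receptive field on the input at this output position is [3.8 1 -2.2 / 4 2 2.7 / 0.6 5.6 -2.6]. Elementwise product with the kernel and sum: 1·2 + -2.2·1 + 4·0.5 + 2·-1 + 0.6·0.5 + 5.6·0.5 + -2.6·0.5.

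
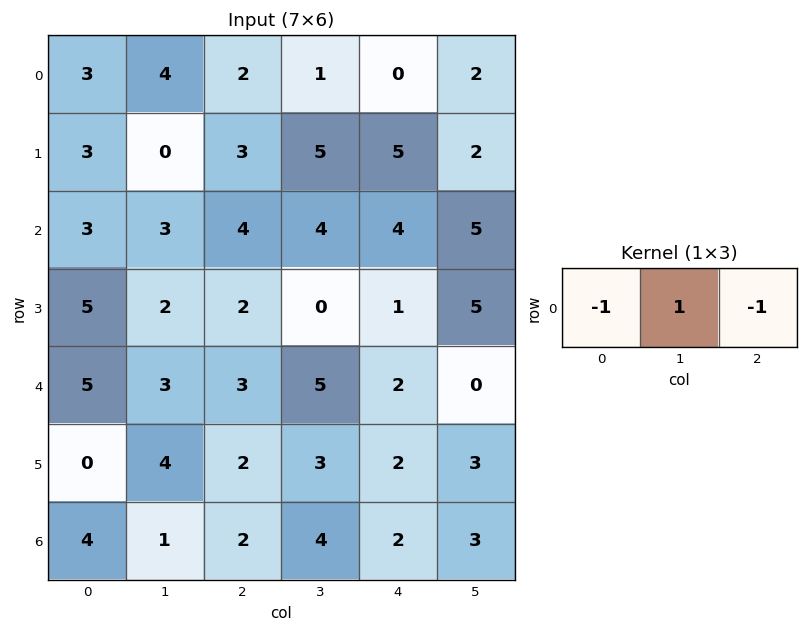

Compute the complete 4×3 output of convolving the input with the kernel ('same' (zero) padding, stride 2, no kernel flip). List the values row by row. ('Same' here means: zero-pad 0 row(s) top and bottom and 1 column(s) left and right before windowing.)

Output[0,0]: The receptive field on the zero-padded input at this output position is [0 3 4]. Elementwise product with the kernel and sum: 0·-1 + 3·1 + 4·-1.
Output[0,1]: The receptive field on the zero-padded input at this output position is [4 2 1]. Elementwise product with the kernel and sum: 4·-1 + 2·1 + 1·-1.

-1 -3 -3
0 -3 -5
2 -5 -3
3 -3 -5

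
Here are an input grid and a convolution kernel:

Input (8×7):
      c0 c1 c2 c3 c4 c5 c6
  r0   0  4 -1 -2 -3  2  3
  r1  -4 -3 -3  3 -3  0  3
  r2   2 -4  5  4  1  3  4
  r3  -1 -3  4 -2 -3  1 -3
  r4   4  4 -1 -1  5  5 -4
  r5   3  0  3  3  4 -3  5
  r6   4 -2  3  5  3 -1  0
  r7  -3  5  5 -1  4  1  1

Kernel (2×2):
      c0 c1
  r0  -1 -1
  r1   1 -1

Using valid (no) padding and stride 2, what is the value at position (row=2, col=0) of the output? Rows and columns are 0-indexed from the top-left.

The receptive field on the input at this output position is [4 4 / 3 0]. Elementwise product with the kernel and sum: 4·-1 + 4·-1 + 3·1 + 0·-1.

-5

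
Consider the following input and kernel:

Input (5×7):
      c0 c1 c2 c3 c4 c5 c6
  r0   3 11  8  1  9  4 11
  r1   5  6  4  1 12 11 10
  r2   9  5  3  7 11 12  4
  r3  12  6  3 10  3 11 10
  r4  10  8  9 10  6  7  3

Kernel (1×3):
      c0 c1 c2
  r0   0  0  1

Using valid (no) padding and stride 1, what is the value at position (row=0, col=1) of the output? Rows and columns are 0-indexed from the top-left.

The receptive field on the input at this output position is [11 8 1]. Elementwise product with the kernel and sum: 1·1.

1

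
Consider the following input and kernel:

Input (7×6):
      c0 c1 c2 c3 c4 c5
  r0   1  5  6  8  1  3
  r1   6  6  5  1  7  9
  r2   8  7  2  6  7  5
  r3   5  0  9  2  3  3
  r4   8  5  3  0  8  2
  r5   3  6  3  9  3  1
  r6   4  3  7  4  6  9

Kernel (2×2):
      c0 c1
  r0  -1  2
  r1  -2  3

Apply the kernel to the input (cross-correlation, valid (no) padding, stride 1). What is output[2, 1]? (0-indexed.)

24

The receptive field on the input at this output position is [7 2 / 0 9]. Elementwise product with the kernel and sum: 7·-1 + 2·2 + 0·-2 + 9·3.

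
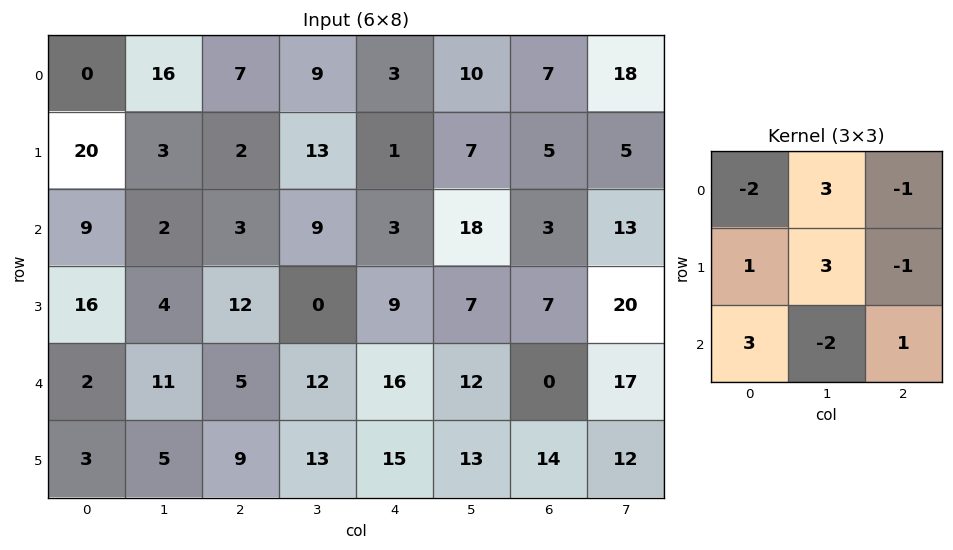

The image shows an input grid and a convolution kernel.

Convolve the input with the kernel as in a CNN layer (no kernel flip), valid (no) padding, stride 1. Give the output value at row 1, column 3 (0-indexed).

-41

The receptive field on the input at this output position is [13 1 7 / 9 3 18 / 0 9 7]. Elementwise product with the kernel and sum: 13·-2 + 1·3 + 7·-1 + 9·1 + 3·3 + 18·-1 + 0·3 + 9·-2 + 7·1.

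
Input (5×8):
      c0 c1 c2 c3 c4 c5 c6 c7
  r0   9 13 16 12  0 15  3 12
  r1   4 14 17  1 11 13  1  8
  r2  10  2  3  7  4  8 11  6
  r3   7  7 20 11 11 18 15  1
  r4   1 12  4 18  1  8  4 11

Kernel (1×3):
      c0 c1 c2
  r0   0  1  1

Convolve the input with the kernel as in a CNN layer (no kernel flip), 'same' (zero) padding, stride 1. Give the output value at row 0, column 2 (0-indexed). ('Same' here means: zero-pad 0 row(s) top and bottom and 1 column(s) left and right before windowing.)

28

The receptive field on the zero-padded input at this output position is [13 16 12]. Elementwise product with the kernel and sum: 16·1 + 12·1.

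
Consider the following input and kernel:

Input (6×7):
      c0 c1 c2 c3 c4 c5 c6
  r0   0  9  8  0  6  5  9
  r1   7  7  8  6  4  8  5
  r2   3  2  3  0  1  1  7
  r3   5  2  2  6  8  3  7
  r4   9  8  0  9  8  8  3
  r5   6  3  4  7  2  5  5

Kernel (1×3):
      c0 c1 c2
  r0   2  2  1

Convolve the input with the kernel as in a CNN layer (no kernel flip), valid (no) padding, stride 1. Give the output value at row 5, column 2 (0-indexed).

24

The receptive field on the input at this output position is [4 7 2]. Elementwise product with the kernel and sum: 4·2 + 7·2 + 2·1.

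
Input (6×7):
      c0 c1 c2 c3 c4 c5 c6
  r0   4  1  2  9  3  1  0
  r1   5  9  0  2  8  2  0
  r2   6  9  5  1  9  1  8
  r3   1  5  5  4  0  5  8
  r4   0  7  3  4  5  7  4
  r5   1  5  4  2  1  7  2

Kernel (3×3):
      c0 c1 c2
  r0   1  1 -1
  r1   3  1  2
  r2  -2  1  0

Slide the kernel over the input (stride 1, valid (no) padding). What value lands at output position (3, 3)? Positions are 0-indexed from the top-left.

27

The receptive field on the input at this output position is [4 0 5 / 4 5 7 / 2 1 7]. Elementwise product with the kernel and sum: 4·1 + 0·1 + 5·-1 + 4·3 + 5·1 + 7·2 + 2·-2 + 1·1.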